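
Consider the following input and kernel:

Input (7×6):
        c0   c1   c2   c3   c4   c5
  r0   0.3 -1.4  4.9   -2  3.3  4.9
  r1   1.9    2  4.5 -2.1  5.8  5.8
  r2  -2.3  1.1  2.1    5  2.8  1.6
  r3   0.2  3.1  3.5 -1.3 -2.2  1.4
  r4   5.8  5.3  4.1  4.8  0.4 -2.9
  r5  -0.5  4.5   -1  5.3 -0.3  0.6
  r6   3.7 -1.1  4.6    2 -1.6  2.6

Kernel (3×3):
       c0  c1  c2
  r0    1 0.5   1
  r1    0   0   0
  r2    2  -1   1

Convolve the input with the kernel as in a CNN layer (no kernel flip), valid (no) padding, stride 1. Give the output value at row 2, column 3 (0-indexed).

14.3

The receptive field on the input at this output position is [5 2.8 1.6 / -1.3 -2.2 1.4 / 4.8 0.4 -2.9]. Elementwise product with the kernel and sum: 5·1 + 2.8·0.5 + 1.6·1 + 4.8·2 + 0.4·-1 + -2.9·1.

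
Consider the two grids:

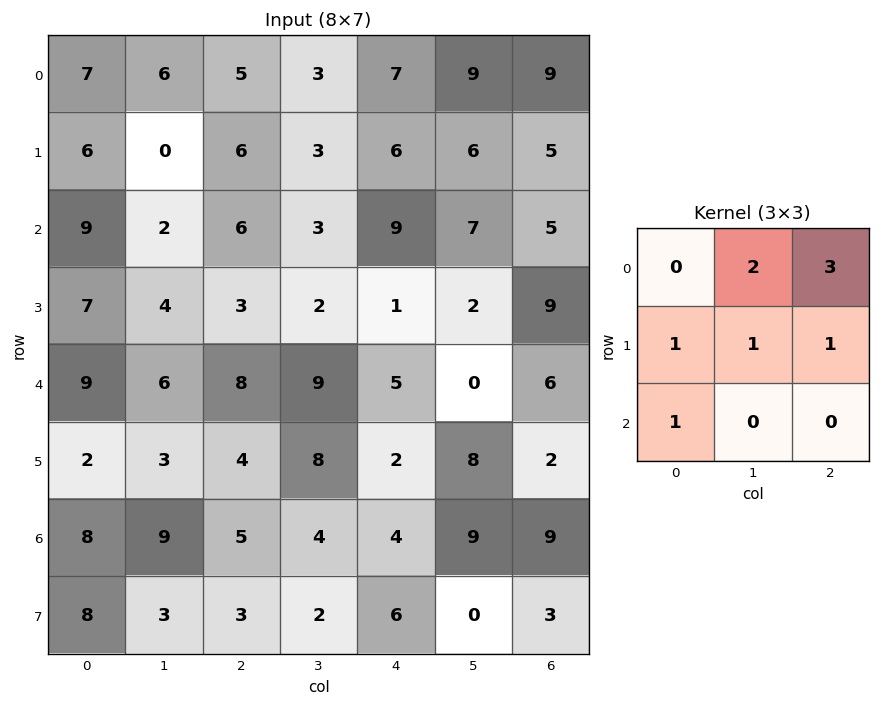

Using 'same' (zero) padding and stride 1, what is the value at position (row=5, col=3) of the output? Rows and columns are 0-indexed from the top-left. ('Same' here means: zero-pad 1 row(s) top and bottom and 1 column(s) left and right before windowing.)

The receptive field on the zero-padded input at this output position is [8 9 5 / 4 8 2 / 5 4 4]. Elementwise product with the kernel and sum: 9·2 + 5·3 + 4·1 + 8·1 + 2·1 + 5·1.

52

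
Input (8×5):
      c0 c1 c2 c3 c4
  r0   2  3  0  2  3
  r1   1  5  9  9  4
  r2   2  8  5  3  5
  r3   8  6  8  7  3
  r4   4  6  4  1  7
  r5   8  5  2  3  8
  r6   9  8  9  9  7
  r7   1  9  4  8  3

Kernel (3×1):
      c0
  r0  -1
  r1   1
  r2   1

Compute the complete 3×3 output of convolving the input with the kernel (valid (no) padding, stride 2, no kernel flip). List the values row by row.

1 14 6
10 7 5
13 7 8

Output[0,0]: The receptive field on the input at this output position is [2 / 1 / 2]. Elementwise product with the kernel and sum: 2·-1 + 1·1 + 2·1.
Output[0,1]: The receptive field on the input at this output position is [0 / 9 / 5]. Elementwise product with the kernel and sum: 0·-1 + 9·1 + 5·1.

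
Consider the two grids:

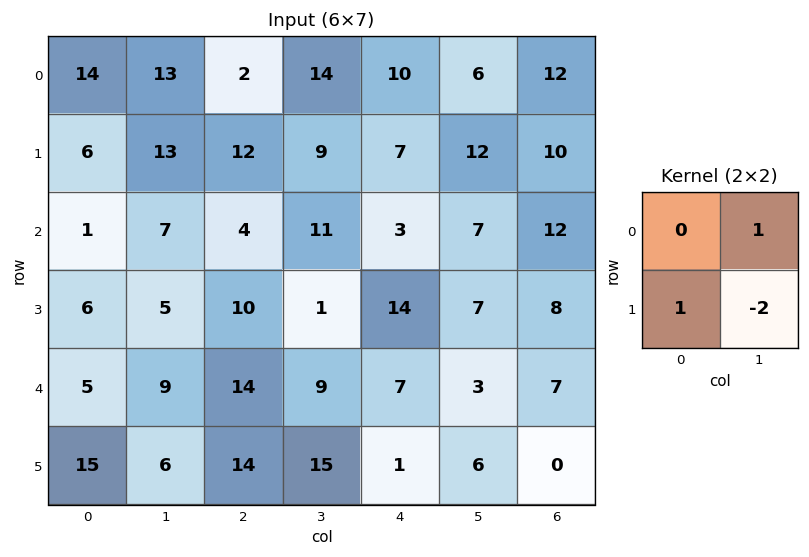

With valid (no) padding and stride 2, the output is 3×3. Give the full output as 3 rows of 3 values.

Output[0,0]: The receptive field on the input at this output position is [14 13 / 6 13]. Elementwise product with the kernel and sum: 13·1 + 6·1 + 13·-2.
Output[0,1]: The receptive field on the input at this output position is [2 14 / 12 9]. Elementwise product with the kernel and sum: 14·1 + 12·1 + 9·-2.

-7 8 -11
3 19 7
12 -7 -8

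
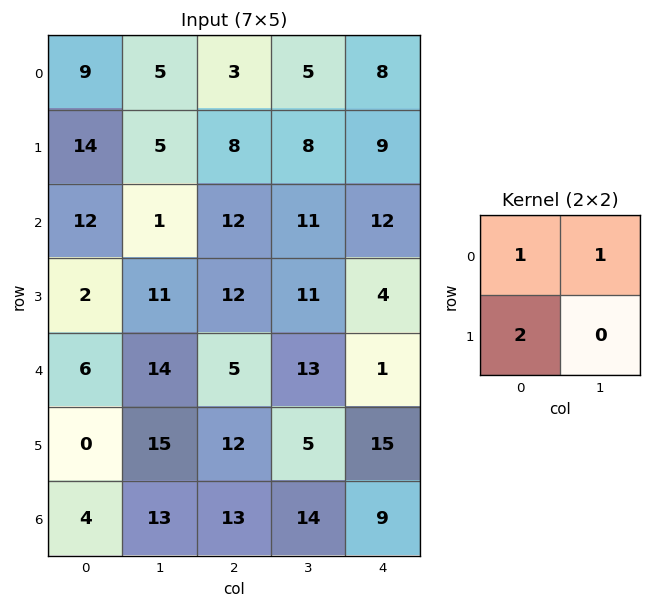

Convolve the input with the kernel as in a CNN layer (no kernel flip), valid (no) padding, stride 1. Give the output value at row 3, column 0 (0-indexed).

The receptive field on the input at this output position is [2 11 / 6 14]. Elementwise product with the kernel and sum: 2·1 + 11·1 + 6·2.

25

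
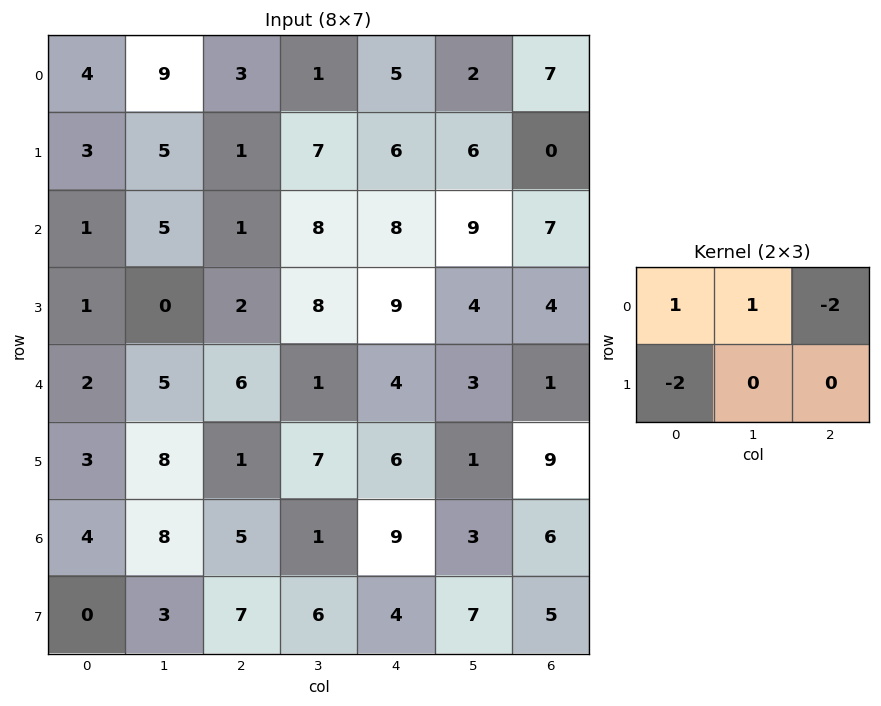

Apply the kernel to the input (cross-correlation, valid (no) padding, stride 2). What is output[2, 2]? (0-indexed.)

The receptive field on the input at this output position is [4 3 1 / 6 1 9]. Elementwise product with the kernel and sum: 4·1 + 3·1 + 1·-2 + 6·-2.

-7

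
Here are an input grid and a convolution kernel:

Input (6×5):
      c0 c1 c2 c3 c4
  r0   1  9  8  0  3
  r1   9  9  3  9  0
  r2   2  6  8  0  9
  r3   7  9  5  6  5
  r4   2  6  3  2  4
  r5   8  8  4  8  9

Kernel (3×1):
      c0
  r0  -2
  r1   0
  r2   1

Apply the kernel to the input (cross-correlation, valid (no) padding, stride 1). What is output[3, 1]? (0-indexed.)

-10

The receptive field on the input at this output position is [9 / 6 / 8]. Elementwise product with the kernel and sum: 9·-2 + 8·1.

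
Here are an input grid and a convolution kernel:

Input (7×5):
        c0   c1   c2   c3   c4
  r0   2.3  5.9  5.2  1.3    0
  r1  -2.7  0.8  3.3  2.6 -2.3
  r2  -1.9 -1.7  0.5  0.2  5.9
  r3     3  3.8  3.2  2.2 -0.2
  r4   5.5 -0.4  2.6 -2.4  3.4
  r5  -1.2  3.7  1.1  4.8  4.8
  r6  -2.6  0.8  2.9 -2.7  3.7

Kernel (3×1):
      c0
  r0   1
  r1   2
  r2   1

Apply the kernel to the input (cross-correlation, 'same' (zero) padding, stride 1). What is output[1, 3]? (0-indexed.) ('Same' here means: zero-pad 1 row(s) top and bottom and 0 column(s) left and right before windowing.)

The receptive field on the zero-padded input at this output position is [1.3 / 2.6 / 0.2]. Elementwise product with the kernel and sum: 1.3·1 + 2.6·2 + 0.2·1.

6.7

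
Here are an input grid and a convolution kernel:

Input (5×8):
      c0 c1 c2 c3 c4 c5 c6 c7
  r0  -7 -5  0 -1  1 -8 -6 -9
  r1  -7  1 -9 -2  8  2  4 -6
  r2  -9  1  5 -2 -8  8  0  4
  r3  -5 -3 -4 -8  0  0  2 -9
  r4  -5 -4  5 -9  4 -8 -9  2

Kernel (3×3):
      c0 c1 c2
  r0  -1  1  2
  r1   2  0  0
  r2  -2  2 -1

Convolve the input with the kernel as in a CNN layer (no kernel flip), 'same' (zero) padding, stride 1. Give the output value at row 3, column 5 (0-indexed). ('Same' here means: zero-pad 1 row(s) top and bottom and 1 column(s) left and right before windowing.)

1

The receptive field on the zero-padded input at this output position is [-8 8 0 / 0 0 2 / 4 -8 -9]. Elementwise product with the kernel and sum: -8·-1 + 8·1 + 0·2 + 0·2 + 4·-2 + -8·2 + -9·-1.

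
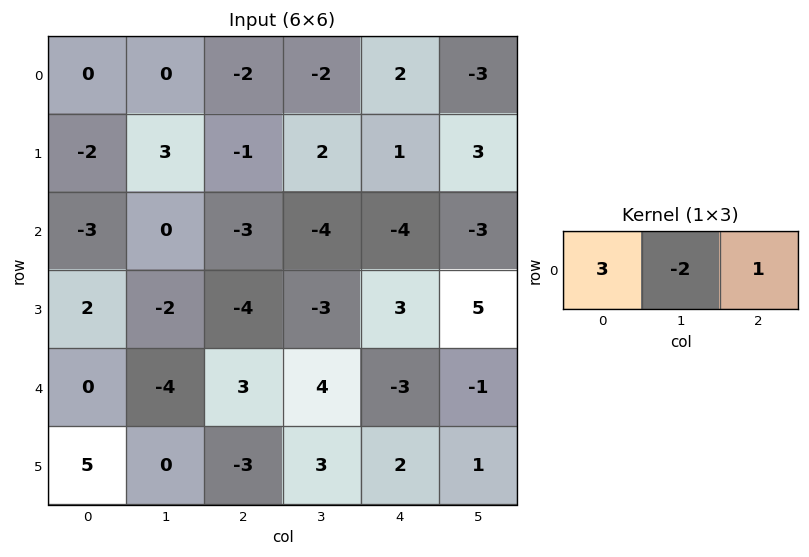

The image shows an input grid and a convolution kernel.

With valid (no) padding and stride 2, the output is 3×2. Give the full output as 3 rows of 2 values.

Output[0,0]: The receptive field on the input at this output position is [0 0 -2]. Elementwise product with the kernel and sum: 0·3 + 0·-2 + -2·1.

-2 0
-12 -5
11 -2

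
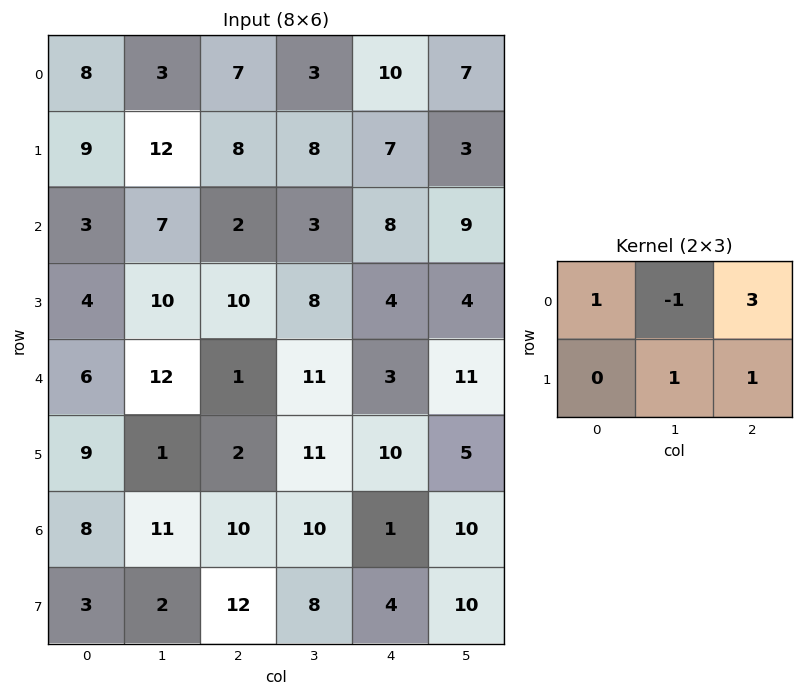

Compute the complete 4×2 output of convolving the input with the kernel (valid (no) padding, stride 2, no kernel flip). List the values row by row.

Output[0,0]: The receptive field on the input at this output position is [8 3 7 / 9 12 8]. Elementwise product with the kernel and sum: 8·1 + 3·-1 + 7·3 + 12·1 + 8·1.

46 49
22 35
0 20
41 15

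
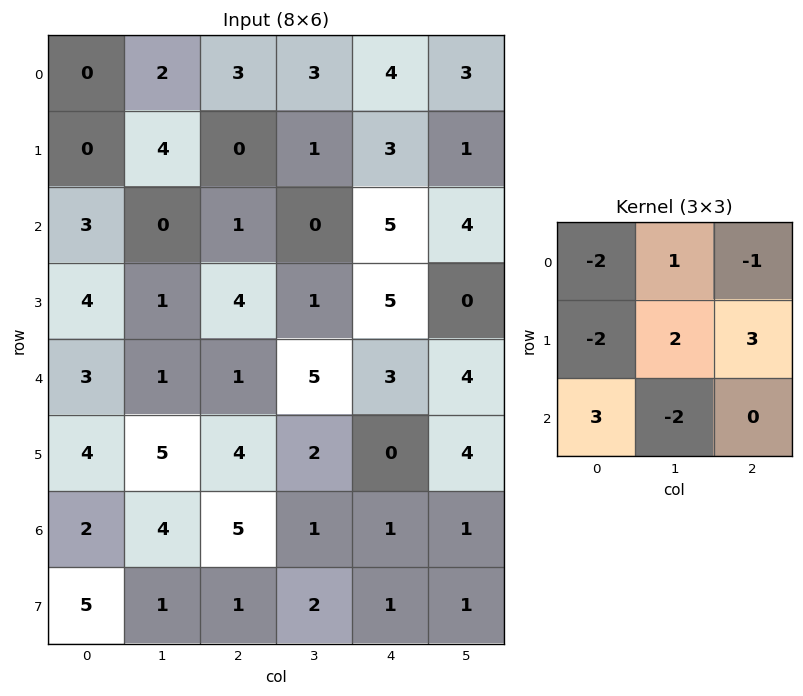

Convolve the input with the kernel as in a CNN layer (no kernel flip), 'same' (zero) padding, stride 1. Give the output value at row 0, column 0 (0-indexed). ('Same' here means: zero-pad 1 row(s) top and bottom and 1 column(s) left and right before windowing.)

The receptive field on the zero-padded input at this output position is [0 0 0 / 0 0 2 / 0 0 4]. Elementwise product with the kernel and sum: 0·-2 + 0·1 + 0·-1 + 0·-2 + 0·2 + 2·3 + 0·3 + 0·-2.

6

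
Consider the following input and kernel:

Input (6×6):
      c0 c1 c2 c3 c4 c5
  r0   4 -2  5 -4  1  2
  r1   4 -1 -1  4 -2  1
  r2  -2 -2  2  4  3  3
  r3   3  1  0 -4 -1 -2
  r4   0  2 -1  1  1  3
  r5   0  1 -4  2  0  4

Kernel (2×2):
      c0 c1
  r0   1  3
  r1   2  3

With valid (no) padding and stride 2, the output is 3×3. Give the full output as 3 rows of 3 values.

Output[0,0]: The receptive field on the input at this output position is [4 -2 / 4 -1]. Elementwise product with the kernel and sum: 4·1 + -2·3 + 4·2 + -1·3.
Output[0,1]: The receptive field on the input at this output position is [5 -4 / -1 4]. Elementwise product with the kernel and sum: 5·1 + -4·3 + -1·2 + 4·3.

3 3 6
1 2 4
9 0 22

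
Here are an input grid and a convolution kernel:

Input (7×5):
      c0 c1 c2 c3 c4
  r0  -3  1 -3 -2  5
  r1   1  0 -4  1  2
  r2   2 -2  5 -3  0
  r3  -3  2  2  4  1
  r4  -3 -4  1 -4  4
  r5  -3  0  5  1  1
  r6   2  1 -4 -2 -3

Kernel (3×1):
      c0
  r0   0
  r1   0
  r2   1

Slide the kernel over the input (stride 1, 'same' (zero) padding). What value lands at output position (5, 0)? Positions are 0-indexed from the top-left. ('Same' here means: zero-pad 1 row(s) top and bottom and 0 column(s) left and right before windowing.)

The receptive field on the zero-padded input at this output position is [-3 / -3 / 2]. Elementwise product with the kernel and sum: 2·1.

2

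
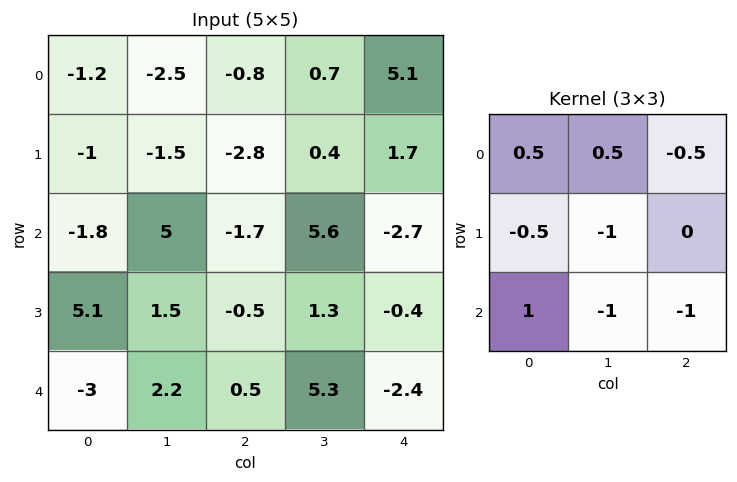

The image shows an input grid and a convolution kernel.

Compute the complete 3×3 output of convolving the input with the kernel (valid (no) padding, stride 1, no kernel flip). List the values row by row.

Output[0,0]: The receptive field on the input at this output position is [-1.2 -2.5 -0.8 / -1 -1.5 -2.8 / -1.8 5 -1.7]. Elementwise product with the kernel and sum: -1.2·0.5 + -2.5·0.5 + -0.8·-0.5 + -1·-0.5 + -1.5·-1 + -1.8·1 + 5·-1 + -1.7·-1.

-4.55 2.65 -6.2
0.15 -2.45 -8.2
-7.3 -5 -0.15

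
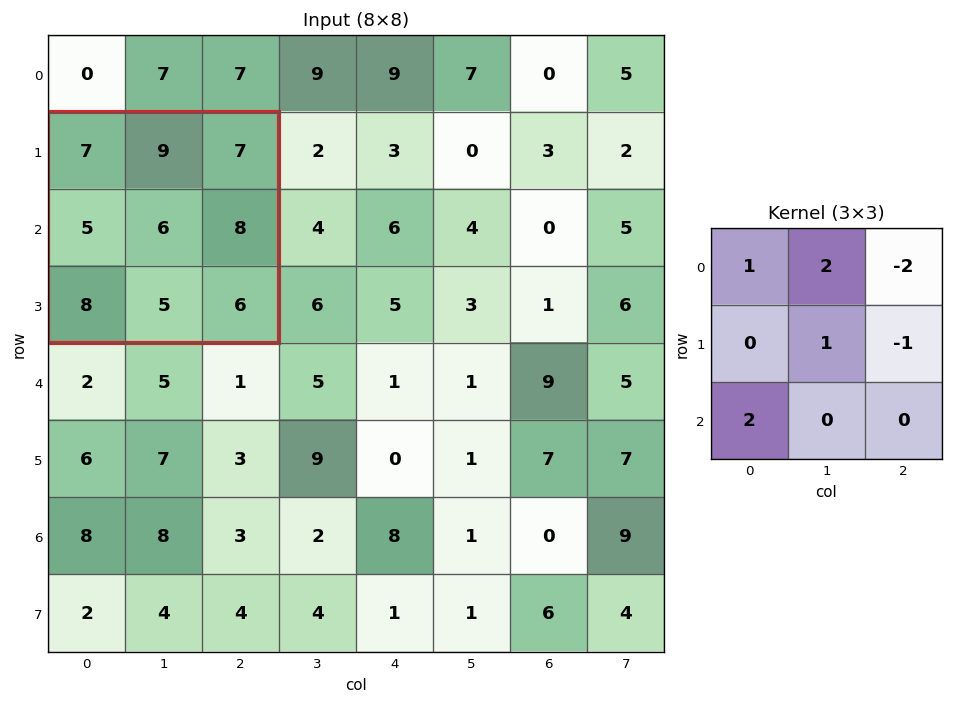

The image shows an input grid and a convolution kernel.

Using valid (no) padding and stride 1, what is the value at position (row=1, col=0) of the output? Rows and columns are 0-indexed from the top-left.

The receptive field on the input at this output position is [7 9 7 / 5 6 8 / 8 5 6]. Elementwise product with the kernel and sum: 7·1 + 9·2 + 7·-2 + 6·1 + 8·-1 + 8·2.

25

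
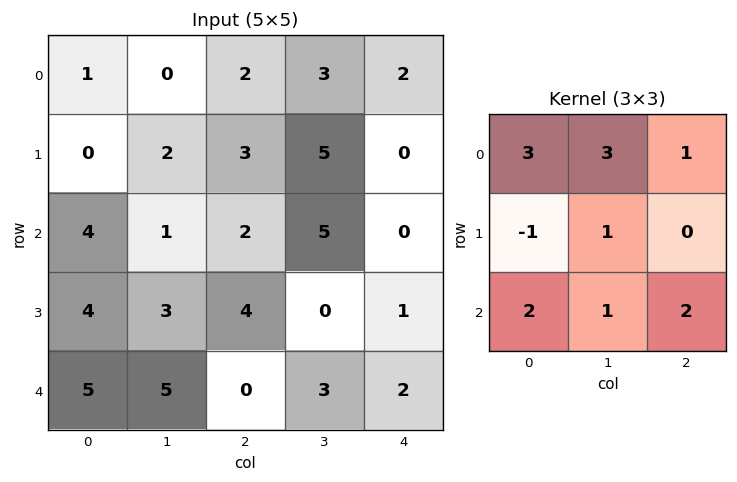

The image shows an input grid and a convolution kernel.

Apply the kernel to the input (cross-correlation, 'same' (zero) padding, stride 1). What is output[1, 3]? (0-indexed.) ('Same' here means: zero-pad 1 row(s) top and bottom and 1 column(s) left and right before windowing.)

The receptive field on the zero-padded input at this output position is [2 3 2 / 3 5 0 / 2 5 0]. Elementwise product with the kernel and sum: 2·3 + 3·3 + 2·1 + 3·-1 + 5·1 + 2·2 + 5·1 + 0·2.

28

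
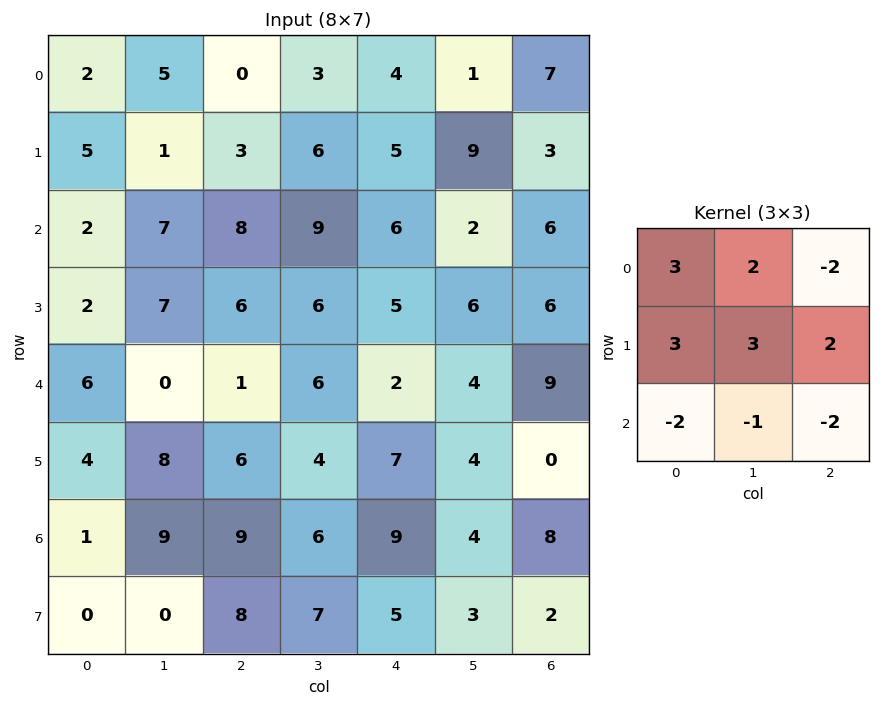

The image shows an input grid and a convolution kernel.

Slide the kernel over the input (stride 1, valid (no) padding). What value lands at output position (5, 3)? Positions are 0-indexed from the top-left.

46

The receptive field on the input at this output position is [4 7 4 / 6 9 4 / 7 5 3]. Elementwise product with the kernel and sum: 4·3 + 7·2 + 4·-2 + 6·3 + 9·3 + 4·2 + 7·-2 + 5·-1 + 3·-2.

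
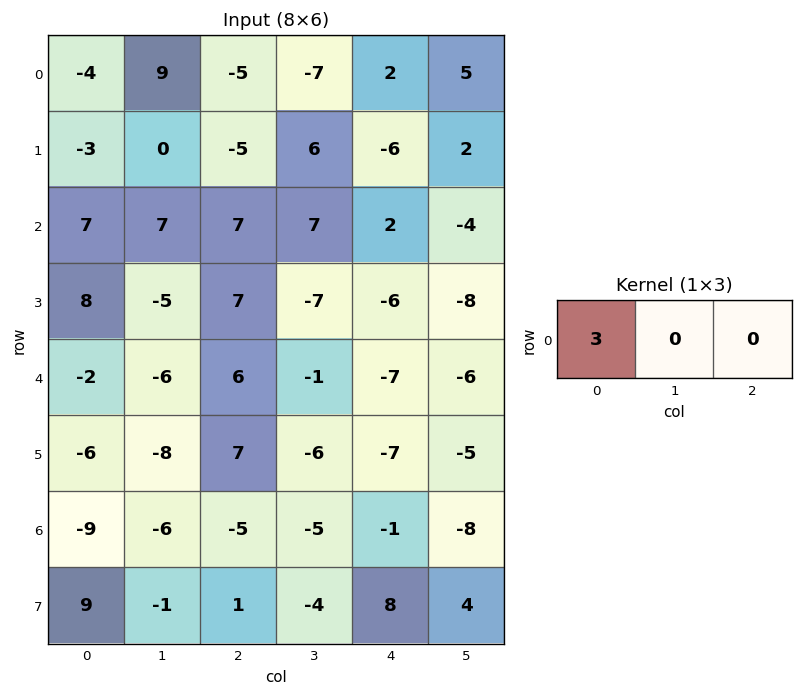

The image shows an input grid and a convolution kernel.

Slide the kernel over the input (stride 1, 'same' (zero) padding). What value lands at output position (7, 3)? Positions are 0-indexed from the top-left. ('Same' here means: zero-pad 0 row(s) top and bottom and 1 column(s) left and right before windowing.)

3

The receptive field on the zero-padded input at this output position is [1 -4 8]. Elementwise product with the kernel and sum: 1·3.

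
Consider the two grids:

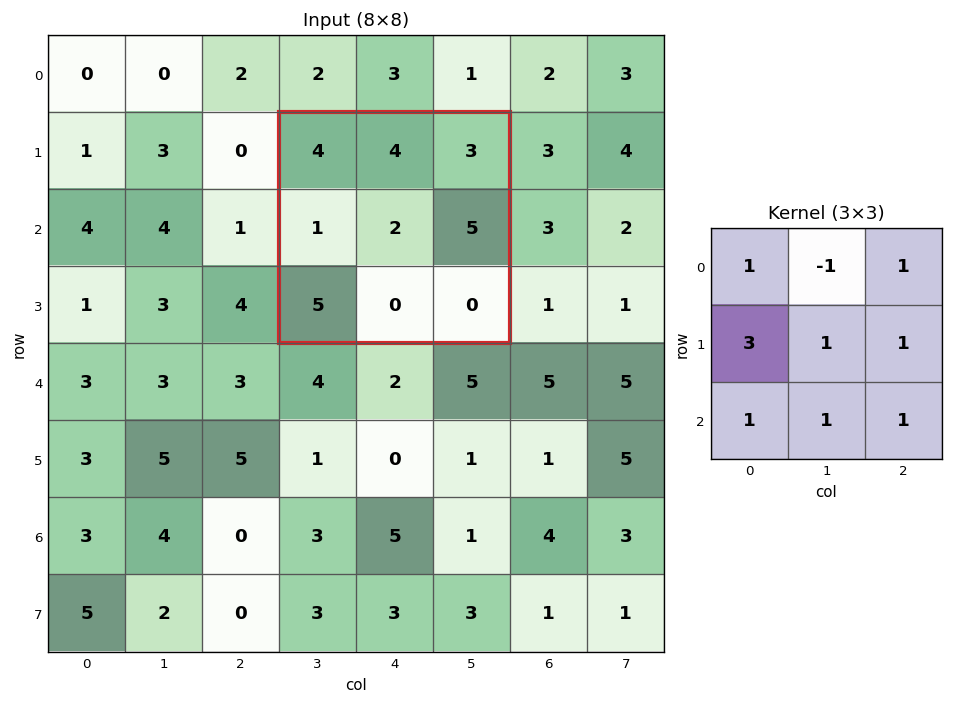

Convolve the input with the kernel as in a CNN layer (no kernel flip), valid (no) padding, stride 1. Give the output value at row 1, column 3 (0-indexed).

18

The receptive field on the input at this output position is [4 4 3 / 1 2 5 / 5 0 0]. Elementwise product with the kernel and sum: 4·1 + 4·-1 + 3·1 + 1·3 + 2·1 + 5·1 + 5·1 + 0·1 + 0·1.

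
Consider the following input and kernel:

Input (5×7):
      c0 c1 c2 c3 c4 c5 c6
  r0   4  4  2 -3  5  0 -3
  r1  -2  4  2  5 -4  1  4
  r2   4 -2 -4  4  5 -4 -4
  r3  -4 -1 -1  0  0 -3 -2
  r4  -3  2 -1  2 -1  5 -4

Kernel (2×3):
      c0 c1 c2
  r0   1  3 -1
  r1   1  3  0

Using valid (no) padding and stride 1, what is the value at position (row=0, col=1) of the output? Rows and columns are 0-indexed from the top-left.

23

The receptive field on the input at this output position is [4 2 -3 / 4 2 5]. Elementwise product with the kernel and sum: 4·1 + 2·3 + -3·-1 + 4·1 + 2·3.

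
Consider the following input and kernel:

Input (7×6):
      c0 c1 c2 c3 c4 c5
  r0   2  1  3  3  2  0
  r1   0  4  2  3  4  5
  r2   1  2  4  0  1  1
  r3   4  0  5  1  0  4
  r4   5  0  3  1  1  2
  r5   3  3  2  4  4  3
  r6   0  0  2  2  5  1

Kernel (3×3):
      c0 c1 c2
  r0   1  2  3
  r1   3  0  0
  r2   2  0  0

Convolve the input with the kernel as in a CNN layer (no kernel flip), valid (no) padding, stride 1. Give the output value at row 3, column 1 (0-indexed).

The receptive field on the input at this output position is [0 5 1 / 0 3 1 / 3 2 4]. Elementwise product with the kernel and sum: 0·1 + 5·2 + 1·3 + 0·3 + 3·2.

19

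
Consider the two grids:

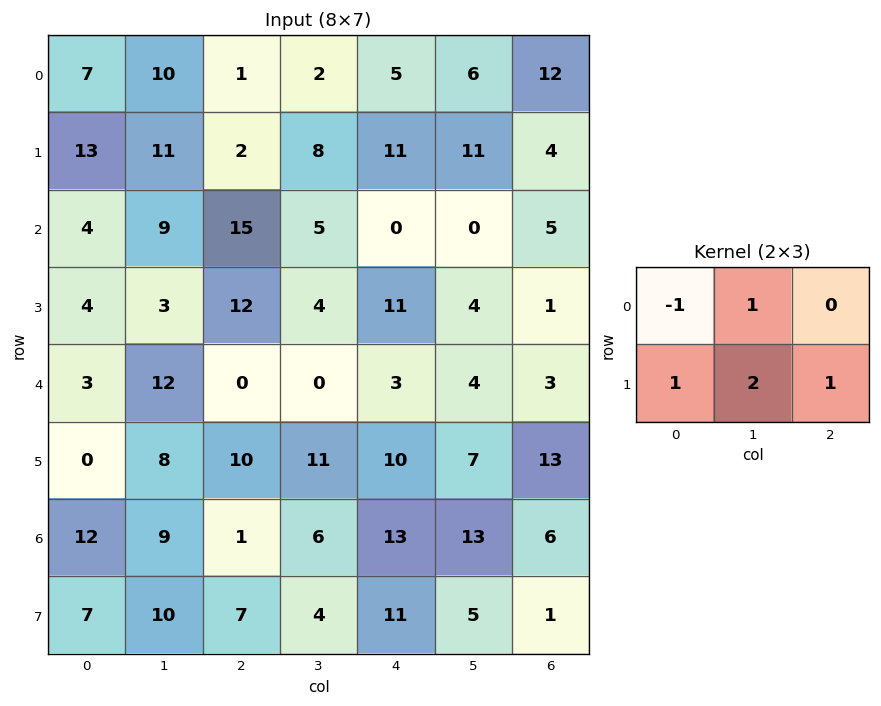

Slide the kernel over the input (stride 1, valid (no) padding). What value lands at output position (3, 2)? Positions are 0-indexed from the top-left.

-5

The receptive field on the input at this output position is [12 4 11 / 0 0 3]. Elementwise product with the kernel and sum: 12·-1 + 4·1 + 0·1 + 0·2 + 3·1.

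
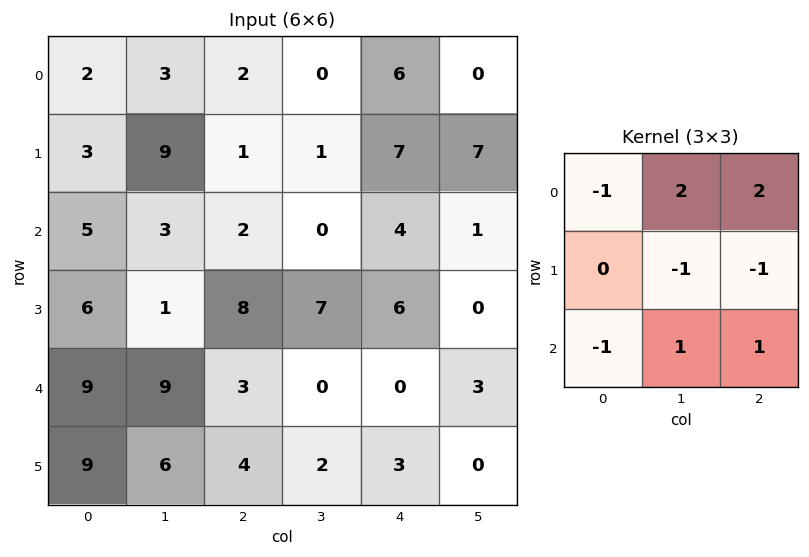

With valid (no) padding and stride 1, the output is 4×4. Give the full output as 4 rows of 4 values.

-2 -2 4 3
15 7 16 21
-1 -20 -10 7
1 26 19 3

Output[0,0]: The receptive field on the input at this output position is [2 3 2 / 3 9 1 / 5 3 2]. Elementwise product with the kernel and sum: 2·-1 + 3·2 + 2·2 + 9·-1 + 1·-1 + 5·-1 + 3·1 + 2·1.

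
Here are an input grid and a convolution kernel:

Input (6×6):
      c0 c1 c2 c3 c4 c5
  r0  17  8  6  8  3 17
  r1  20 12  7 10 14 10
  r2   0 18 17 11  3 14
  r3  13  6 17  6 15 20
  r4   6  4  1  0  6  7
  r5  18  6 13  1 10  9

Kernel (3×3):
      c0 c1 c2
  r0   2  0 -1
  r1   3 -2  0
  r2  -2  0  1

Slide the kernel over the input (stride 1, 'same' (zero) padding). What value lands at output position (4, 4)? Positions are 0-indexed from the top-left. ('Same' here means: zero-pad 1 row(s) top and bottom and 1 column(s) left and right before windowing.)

-13

The receptive field on the zero-padded input at this output position is [6 15 20 / 0 6 7 / 1 10 9]. Elementwise product with the kernel and sum: 6·2 + 20·-1 + 0·3 + 6·-2 + 1·-2 + 9·1.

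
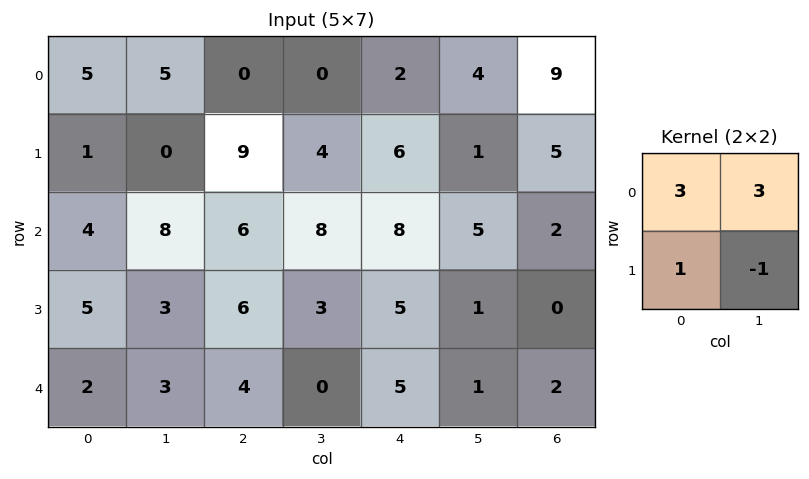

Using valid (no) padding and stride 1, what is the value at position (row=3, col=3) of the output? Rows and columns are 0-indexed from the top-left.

19

The receptive field on the input at this output position is [3 5 / 0 5]. Elementwise product with the kernel and sum: 3·3 + 5·3 + 0·1 + 5·-1.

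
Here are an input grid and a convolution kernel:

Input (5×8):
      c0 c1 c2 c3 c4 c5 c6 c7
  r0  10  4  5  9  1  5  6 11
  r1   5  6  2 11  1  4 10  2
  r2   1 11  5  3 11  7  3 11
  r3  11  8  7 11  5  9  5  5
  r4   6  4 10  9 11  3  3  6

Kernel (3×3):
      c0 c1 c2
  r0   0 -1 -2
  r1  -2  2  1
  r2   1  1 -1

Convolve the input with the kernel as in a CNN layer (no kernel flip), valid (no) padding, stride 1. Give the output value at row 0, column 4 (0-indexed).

The receptive field on the input at this output position is [1 5 6 / 1 4 10 / 11 7 3]. Elementwise product with the kernel and sum: 5·-1 + 6·-2 + 1·-2 + 4·2 + 10·1 + 11·1 + 7·1 + 3·-1.

14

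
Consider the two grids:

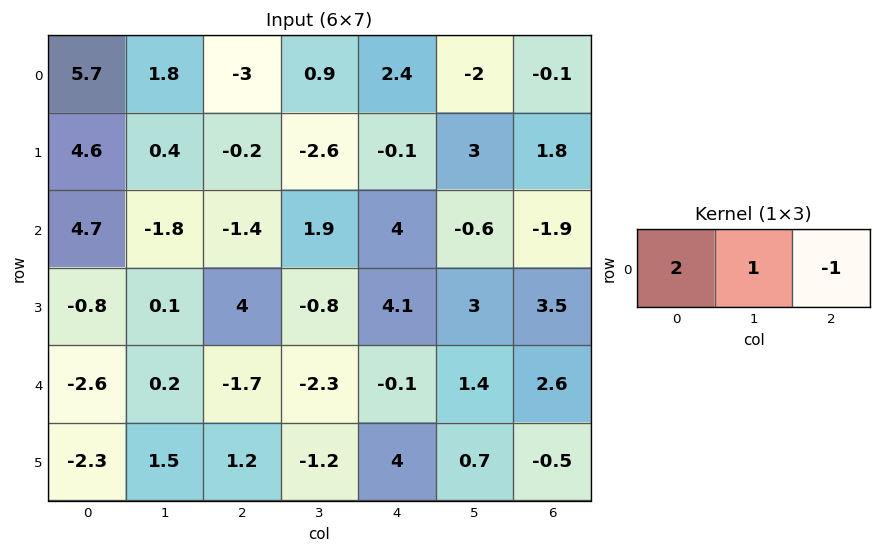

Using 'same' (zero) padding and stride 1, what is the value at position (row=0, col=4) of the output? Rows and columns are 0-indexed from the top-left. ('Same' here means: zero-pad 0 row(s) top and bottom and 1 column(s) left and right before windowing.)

6.2

The receptive field on the zero-padded input at this output position is [0.9 2.4 -2]. Elementwise product with the kernel and sum: 0.9·2 + 2.4·1 + -2·-1.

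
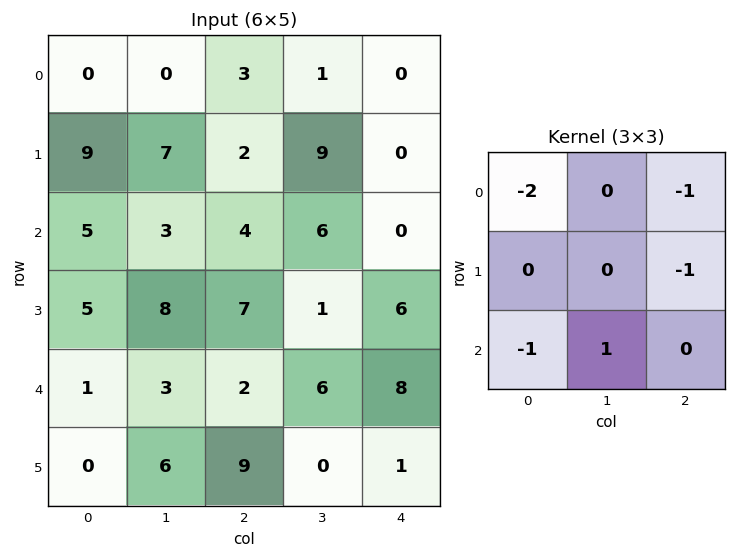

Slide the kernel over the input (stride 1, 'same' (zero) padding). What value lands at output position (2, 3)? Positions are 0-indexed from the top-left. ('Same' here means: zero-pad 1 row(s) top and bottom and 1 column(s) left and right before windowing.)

-10

The receptive field on the zero-padded input at this output position is [2 9 0 / 4 6 0 / 7 1 6]. Elementwise product with the kernel and sum: 2·-2 + 0·-1 + 0·-1 + 7·-1 + 1·1.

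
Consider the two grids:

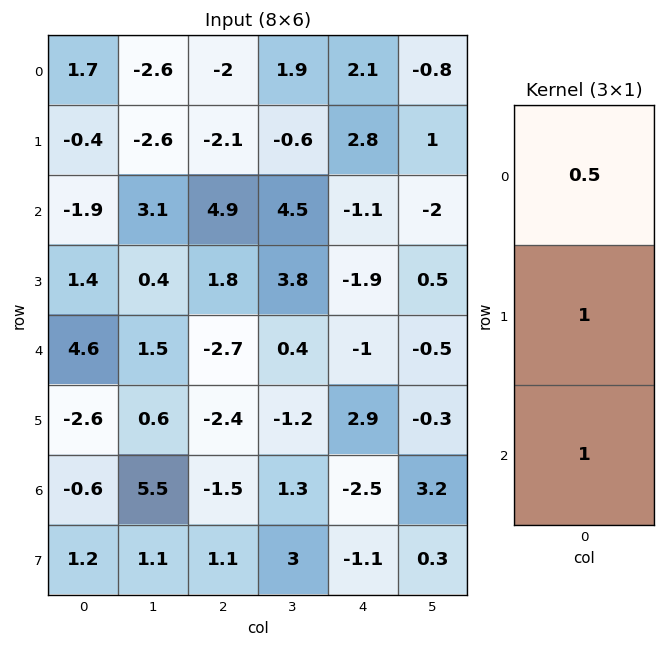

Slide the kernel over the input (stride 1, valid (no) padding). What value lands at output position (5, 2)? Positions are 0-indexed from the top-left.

-1.6

The receptive field on the input at this output position is [-2.4 / -1.5 / 1.1]. Elementwise product with the kernel and sum: -2.4·0.5 + -1.5·1 + 1.1·1.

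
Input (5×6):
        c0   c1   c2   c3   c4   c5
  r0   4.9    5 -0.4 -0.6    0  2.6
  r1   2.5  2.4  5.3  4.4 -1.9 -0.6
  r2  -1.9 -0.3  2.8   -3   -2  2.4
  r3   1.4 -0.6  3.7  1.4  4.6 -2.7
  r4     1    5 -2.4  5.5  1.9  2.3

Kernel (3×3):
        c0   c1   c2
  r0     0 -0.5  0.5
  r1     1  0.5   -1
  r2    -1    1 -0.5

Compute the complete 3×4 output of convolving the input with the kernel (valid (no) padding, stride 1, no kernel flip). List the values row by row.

Output[0,0]: The receptive field on the input at this output position is [4.9 5 -0.4 / 2.5 2.4 5.3 / -1.9 -0.3 2.8]. Elementwise product with the kernel and sum: 5·-0.5 + -0.4·0.5 + 2.5·1 + 2.4·0.5 + 5.3·-1 + -1.9·-1 + -0.3·1 + 2.8·-0.5.

-4.1 5.15 4.9 5.15
-7.25 7.25 -4.45 -1.2
4.15 -13.2 7.25 3.85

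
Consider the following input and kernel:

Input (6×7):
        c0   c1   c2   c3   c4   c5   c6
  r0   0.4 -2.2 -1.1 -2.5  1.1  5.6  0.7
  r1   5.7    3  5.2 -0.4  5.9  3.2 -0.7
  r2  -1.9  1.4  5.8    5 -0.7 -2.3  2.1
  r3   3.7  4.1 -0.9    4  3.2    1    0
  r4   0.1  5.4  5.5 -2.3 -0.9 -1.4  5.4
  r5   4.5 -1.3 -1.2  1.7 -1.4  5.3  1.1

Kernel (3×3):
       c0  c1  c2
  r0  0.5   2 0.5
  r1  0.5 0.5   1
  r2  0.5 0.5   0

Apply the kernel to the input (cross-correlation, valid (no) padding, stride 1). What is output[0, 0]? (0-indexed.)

4.55

The receptive field on the input at this output position is [0.4 -2.2 -1.1 / 5.7 3 5.2 / -1.9 1.4 5.8]. Elementwise product with the kernel and sum: 0.4·0.5 + -2.2·2 + -1.1·0.5 + 5.7·0.5 + 3·0.5 + 5.2·1 + -1.9·0.5 + 1.4·0.5.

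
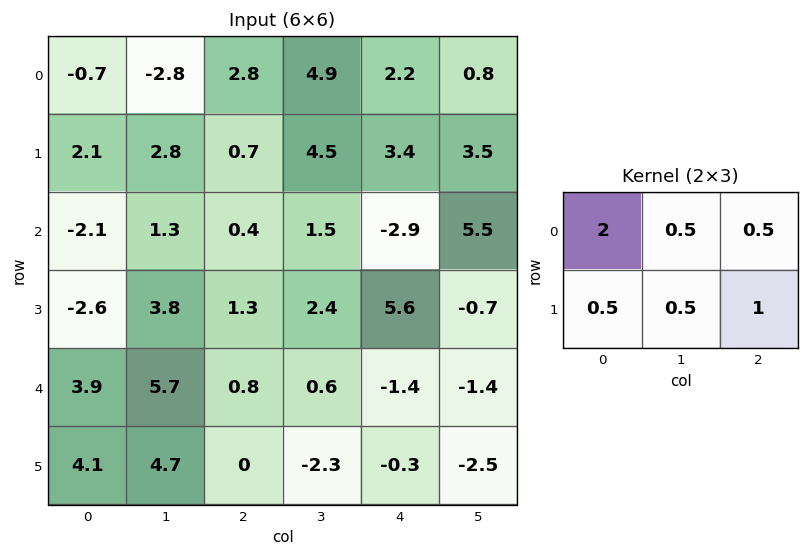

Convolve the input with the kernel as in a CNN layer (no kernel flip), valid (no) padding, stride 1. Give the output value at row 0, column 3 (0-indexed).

The receptive field on the input at this output position is [4.9 2.2 0.8 / 4.5 3.4 3.5]. Elementwise product with the kernel and sum: 4.9·2 + 2.2·0.5 + 0.8·0.5 + 4.5·0.5 + 3.4·0.5 + 3.5·1.

18.75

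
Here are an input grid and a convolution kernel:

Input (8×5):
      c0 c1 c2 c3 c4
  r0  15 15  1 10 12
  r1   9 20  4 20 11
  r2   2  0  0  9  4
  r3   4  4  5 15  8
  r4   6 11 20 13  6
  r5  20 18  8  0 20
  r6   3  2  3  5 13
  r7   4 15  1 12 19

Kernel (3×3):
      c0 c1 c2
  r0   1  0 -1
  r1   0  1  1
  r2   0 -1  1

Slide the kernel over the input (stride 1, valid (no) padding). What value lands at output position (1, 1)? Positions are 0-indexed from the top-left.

The receptive field on the input at this output position is [20 4 20 / 0 0 9 / 4 5 15]. Elementwise product with the kernel and sum: 20·1 + 20·-1 + 0·1 + 9·1 + 5·-1 + 15·1.

19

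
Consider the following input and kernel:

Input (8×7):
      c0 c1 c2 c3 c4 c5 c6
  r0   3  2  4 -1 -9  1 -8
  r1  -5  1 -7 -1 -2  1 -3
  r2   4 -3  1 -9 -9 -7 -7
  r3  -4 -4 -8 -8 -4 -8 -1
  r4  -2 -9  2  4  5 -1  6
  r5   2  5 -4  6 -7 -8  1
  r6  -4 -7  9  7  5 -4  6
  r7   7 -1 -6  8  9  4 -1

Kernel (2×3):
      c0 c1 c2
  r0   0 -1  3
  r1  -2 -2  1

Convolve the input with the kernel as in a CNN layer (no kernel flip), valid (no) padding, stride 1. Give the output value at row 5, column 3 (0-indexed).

-45

The receptive field on the input at this output position is [6 -7 -8 / 7 5 -4]. Elementwise product with the kernel and sum: -7·-1 + -8·3 + 7·-2 + 5·-2 + -4·1.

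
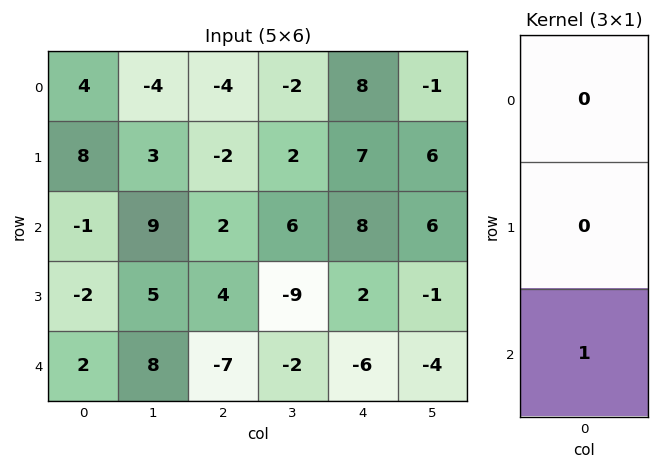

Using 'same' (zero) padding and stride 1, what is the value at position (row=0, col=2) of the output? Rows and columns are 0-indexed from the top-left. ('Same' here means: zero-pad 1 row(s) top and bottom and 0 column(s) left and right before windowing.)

The receptive field on the zero-padded input at this output position is [0 / -4 / -2]. Elementwise product with the kernel and sum: -2·1.

-2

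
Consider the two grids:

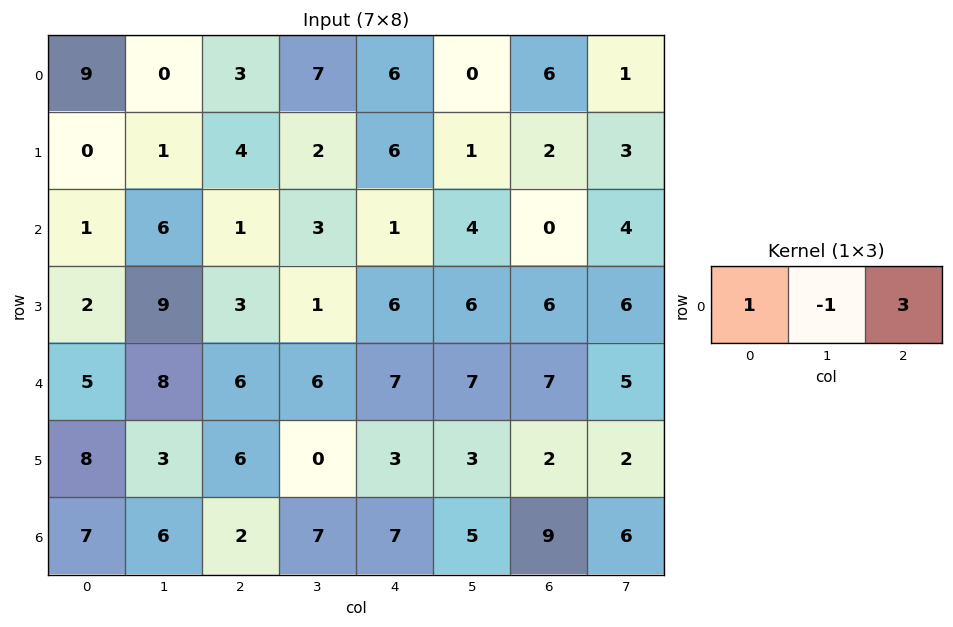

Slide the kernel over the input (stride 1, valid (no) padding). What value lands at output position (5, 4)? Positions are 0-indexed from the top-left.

6

The receptive field on the input at this output position is [3 3 2]. Elementwise product with the kernel and sum: 3·1 + 3·-1 + 2·3.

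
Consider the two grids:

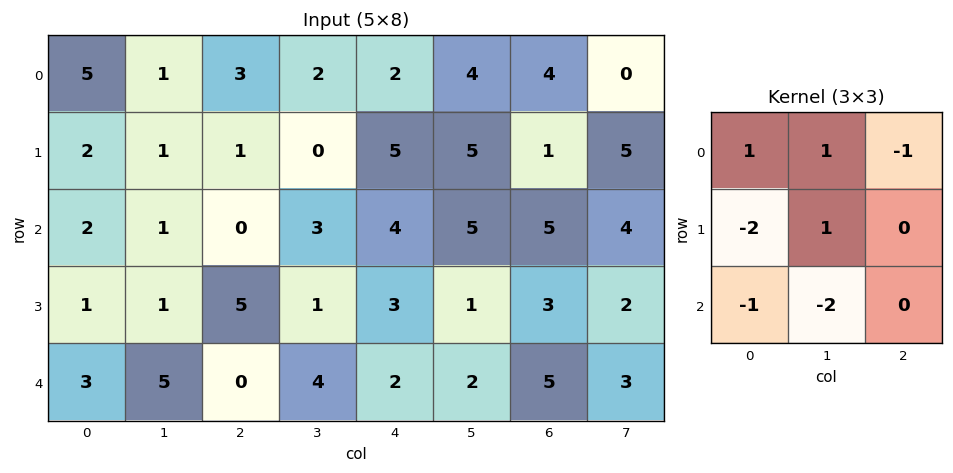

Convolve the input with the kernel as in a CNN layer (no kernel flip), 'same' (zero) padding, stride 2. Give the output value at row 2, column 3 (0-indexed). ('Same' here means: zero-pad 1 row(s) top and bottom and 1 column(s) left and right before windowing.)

The receptive field on the zero-padded input at this output position is [1 3 2 / 2 5 3 / 0 0 0]. Elementwise product with the kernel and sum: 1·1 + 3·1 + 2·-1 + 2·-2 + 5·1 + 0·-1 + 0·-2.

3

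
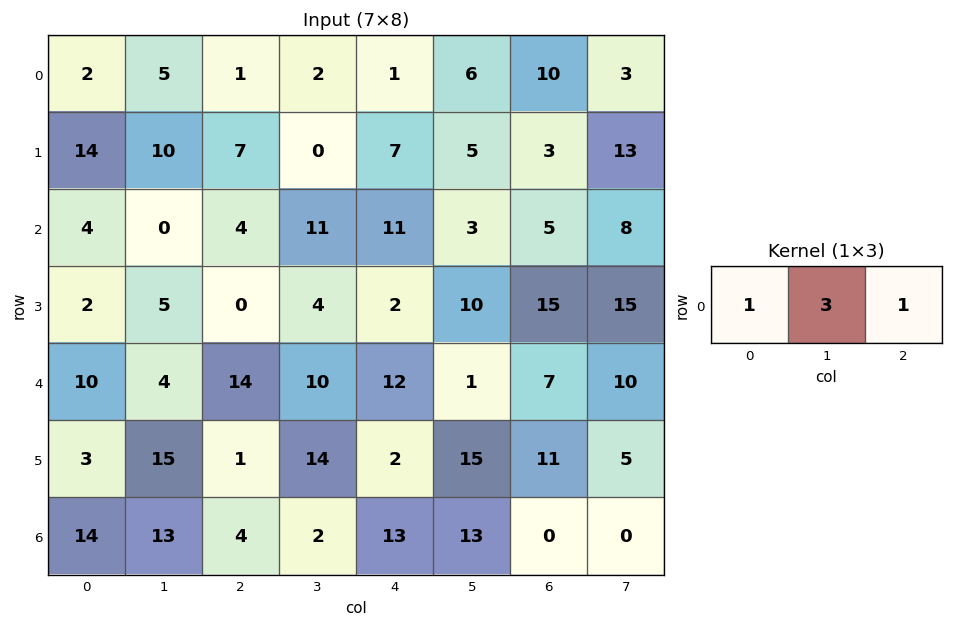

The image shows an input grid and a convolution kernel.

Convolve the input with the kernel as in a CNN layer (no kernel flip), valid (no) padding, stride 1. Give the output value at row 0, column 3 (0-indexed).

11

The receptive field on the input at this output position is [2 1 6]. Elementwise product with the kernel and sum: 2·1 + 1·3 + 6·1.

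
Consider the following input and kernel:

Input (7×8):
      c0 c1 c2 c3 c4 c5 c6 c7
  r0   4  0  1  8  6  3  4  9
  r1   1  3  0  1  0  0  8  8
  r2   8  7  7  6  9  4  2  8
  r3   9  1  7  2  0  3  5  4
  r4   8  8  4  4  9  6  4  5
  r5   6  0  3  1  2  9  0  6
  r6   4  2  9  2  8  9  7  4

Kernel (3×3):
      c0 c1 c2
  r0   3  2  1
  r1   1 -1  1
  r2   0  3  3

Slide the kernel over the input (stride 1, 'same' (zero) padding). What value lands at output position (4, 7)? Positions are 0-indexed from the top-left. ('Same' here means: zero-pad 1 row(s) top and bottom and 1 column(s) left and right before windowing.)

The receptive field on the zero-padded input at this output position is [5 4 0 / 4 5 0 / 0 6 0]. Elementwise product with the kernel and sum: 5·3 + 4·2 + 0·1 + 4·1 + 5·-1 + 0·1 + 6·3 + 0·3.

40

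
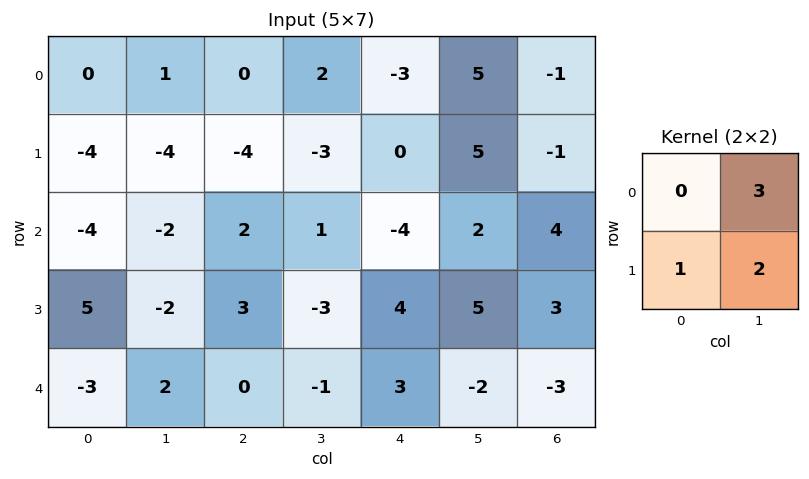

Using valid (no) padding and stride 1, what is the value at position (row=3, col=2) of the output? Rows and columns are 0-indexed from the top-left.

The receptive field on the input at this output position is [3 -3 / 0 -1]. Elementwise product with the kernel and sum: -3·3 + 0·1 + -1·2.

-11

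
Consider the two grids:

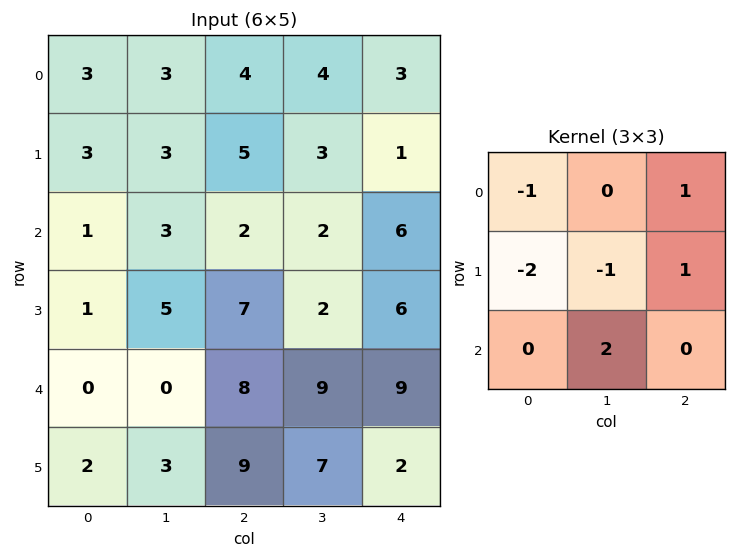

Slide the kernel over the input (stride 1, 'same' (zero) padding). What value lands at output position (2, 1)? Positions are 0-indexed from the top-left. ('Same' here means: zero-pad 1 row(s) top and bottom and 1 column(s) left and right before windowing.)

9

The receptive field on the zero-padded input at this output position is [3 3 5 / 1 3 2 / 1 5 7]. Elementwise product with the kernel and sum: 3·-1 + 5·1 + 1·-2 + 3·-1 + 2·1 + 5·2.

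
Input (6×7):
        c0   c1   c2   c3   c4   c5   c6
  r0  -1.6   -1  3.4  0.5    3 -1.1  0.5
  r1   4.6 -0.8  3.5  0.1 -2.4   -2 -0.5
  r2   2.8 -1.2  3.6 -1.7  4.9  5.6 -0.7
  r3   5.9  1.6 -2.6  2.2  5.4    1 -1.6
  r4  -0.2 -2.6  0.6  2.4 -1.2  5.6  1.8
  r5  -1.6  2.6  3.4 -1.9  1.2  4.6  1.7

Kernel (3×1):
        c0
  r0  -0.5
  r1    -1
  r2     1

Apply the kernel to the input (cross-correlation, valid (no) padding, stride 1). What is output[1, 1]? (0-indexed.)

The receptive field on the input at this output position is [-0.8 / -1.2 / 1.6]. Elementwise product with the kernel and sum: -0.8·-0.5 + -1.2·-1 + 1.6·1.

3.2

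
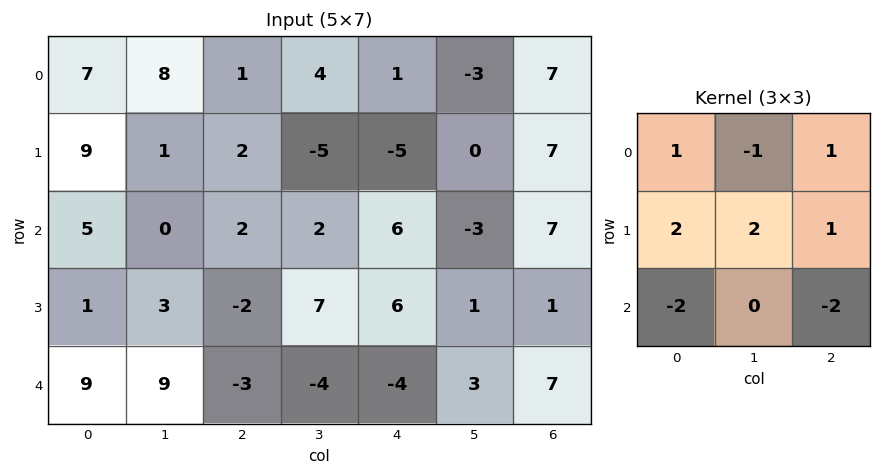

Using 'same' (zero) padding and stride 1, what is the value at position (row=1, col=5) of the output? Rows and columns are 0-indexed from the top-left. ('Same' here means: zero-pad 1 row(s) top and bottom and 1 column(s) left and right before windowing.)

-18

The receptive field on the zero-padded input at this output position is [1 -3 7 / -5 0 7 / 6 -3 7]. Elementwise product with the kernel and sum: 1·1 + -3·-1 + 7·1 + -5·2 + 0·2 + 7·1 + 6·-2 + 7·-2.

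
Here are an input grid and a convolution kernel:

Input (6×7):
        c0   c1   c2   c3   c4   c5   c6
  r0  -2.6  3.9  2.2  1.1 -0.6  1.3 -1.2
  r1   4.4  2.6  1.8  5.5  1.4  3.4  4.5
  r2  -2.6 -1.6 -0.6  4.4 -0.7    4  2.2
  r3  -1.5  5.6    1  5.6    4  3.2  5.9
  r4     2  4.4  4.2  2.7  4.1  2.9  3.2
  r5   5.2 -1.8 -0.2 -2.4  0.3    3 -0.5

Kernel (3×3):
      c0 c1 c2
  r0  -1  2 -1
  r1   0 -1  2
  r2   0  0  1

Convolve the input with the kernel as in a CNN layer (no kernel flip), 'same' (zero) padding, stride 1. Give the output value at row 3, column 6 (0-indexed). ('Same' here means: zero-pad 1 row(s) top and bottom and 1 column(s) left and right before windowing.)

The receptive field on the zero-padded input at this output position is [4 2.2 0 / 3.2 5.9 0 / 2.9 3.2 0]. Elementwise product with the kernel and sum: 4·-1 + 2.2·2 + 0·-1 + 5.9·-1 + 0·2 + 0·1.

-5.5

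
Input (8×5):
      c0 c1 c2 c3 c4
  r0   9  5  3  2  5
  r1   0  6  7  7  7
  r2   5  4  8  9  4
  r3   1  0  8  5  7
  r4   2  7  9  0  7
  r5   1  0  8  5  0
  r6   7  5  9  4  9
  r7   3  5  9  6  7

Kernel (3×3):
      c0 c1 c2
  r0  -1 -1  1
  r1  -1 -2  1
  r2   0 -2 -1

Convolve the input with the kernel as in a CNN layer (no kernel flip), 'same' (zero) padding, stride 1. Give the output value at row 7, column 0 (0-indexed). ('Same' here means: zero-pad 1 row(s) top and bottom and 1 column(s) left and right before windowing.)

-3

The receptive field on the zero-padded input at this output position is [0 7 5 / 0 3 5 / 0 0 0]. Elementwise product with the kernel and sum: 0·-1 + 7·-1 + 5·1 + 0·-1 + 3·-2 + 5·1 + 0·-2 + 0·-1.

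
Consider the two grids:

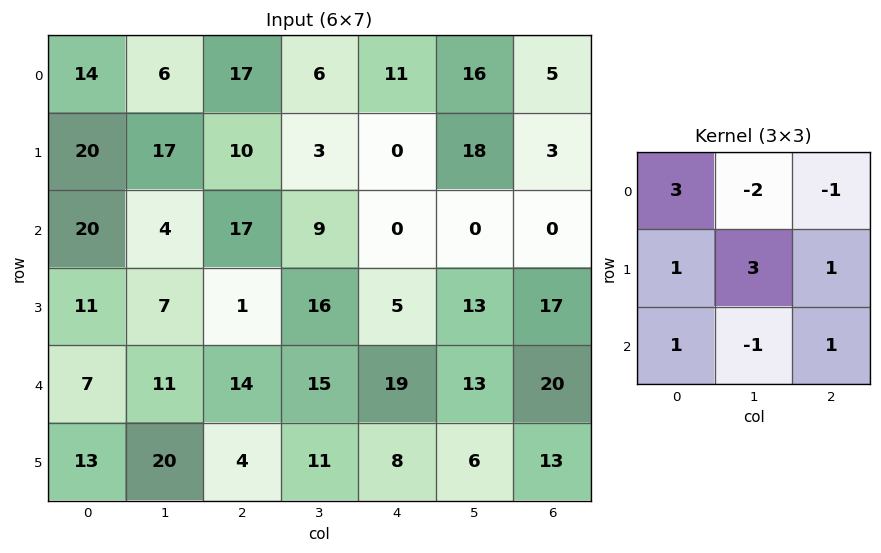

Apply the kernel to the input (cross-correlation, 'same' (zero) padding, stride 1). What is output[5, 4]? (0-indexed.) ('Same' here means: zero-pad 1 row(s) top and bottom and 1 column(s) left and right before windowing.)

The receptive field on the zero-padded input at this output position is [15 19 13 / 11 8 6 / 0 0 0]. Elementwise product with the kernel and sum: 15·3 + 19·-2 + 13·-1 + 11·1 + 8·3 + 6·1 + 0·1 + 0·-1 + 0·1.

35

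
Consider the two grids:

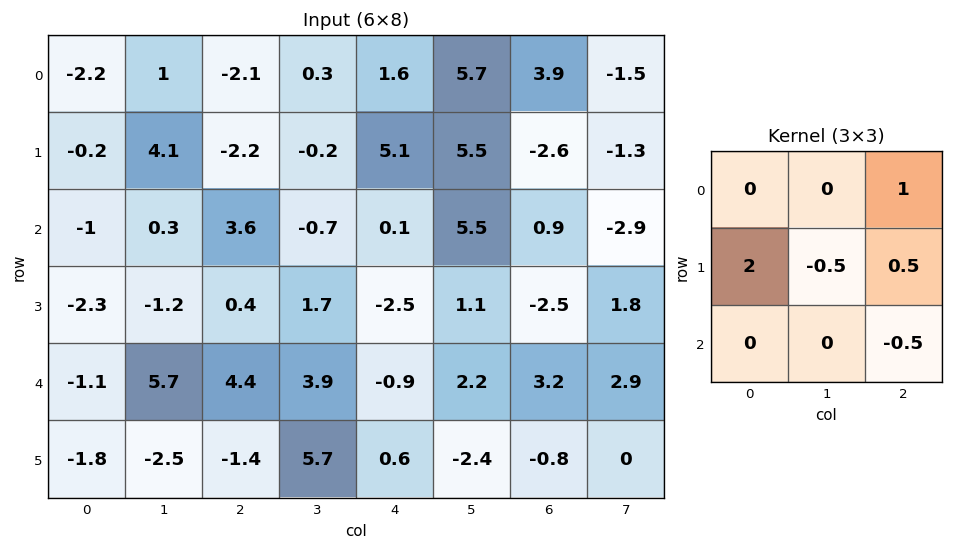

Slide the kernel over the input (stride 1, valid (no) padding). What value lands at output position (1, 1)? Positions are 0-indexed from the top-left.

-2.6

The receptive field on the input at this output position is [4.1 -2.2 -0.2 / 0.3 3.6 -0.7 / -1.2 0.4 1.7]. Elementwise product with the kernel and sum: -0.2·1 + 0.3·2 + 3.6·-0.5 + -0.7·0.5 + 1.7·-0.5.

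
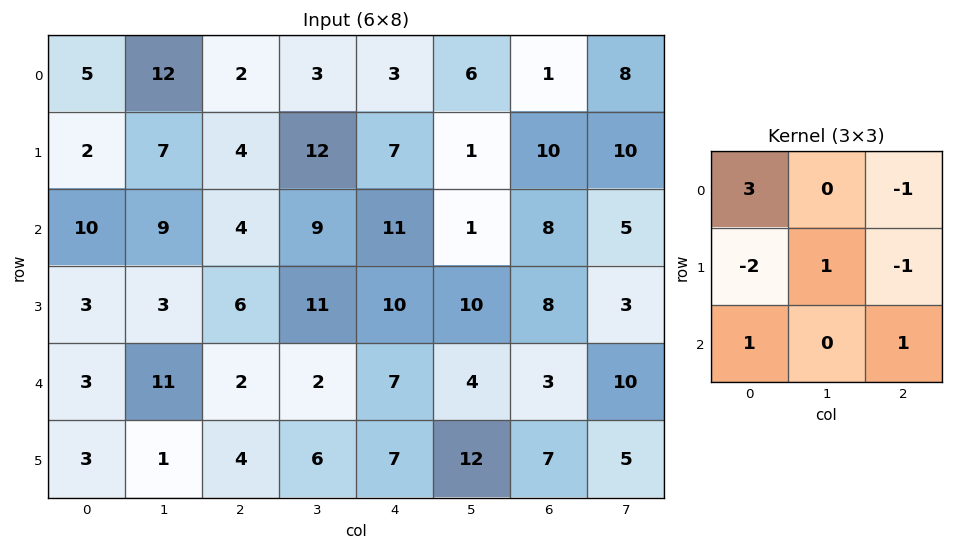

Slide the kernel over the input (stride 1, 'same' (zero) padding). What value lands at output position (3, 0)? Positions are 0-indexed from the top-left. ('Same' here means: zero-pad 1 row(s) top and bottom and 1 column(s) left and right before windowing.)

2

The receptive field on the zero-padded input at this output position is [0 10 9 / 0 3 3 / 0 3 11]. Elementwise product with the kernel and sum: 0·3 + 9·-1 + 0·-2 + 3·1 + 3·-1 + 0·1 + 11·1.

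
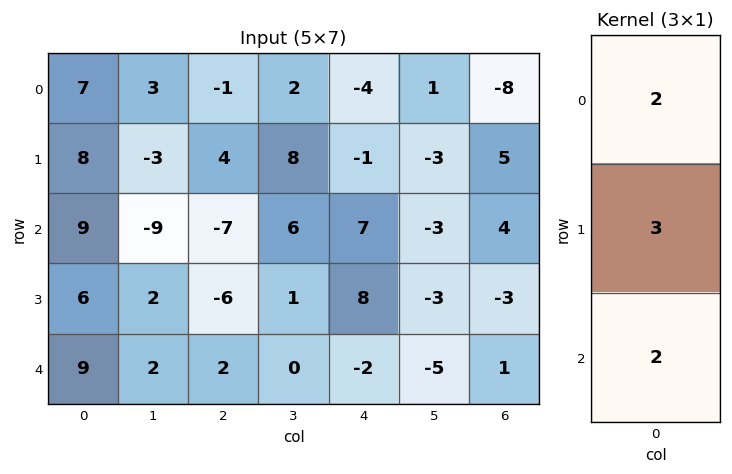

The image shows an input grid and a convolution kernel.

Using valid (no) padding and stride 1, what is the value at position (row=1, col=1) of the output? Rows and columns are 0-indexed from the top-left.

The receptive field on the input at this output position is [-3 / -9 / 2]. Elementwise product with the kernel and sum: -3·2 + -9·3 + 2·2.

-29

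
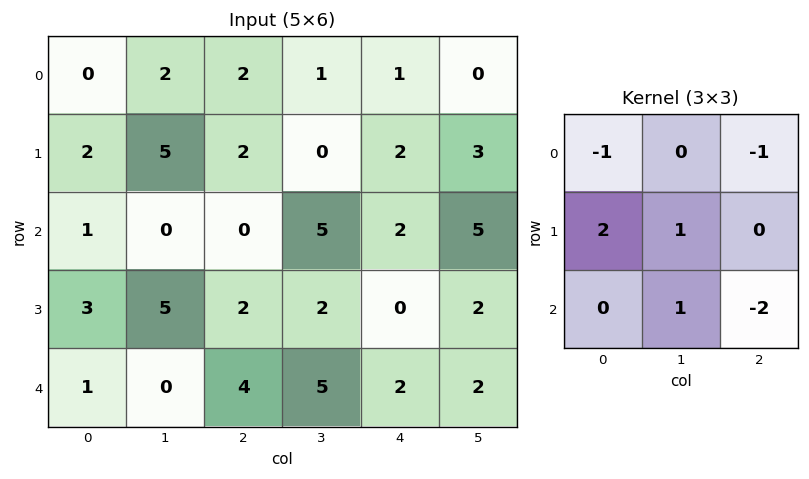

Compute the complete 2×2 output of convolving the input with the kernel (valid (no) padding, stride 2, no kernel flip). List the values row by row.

7 2
2 5

Output[0,0]: The receptive field on the input at this output position is [0 2 2 / 2 5 2 / 1 0 0]. Elementwise product with the kernel and sum: 0·-1 + 2·-1 + 2·2 + 5·1 + 0·1 + 0·-2.
Output[0,1]: The receptive field on the input at this output position is [2 1 1 / 2 0 2 / 0 5 2]. Elementwise product with the kernel and sum: 2·-1 + 1·-1 + 2·2 + 0·1 + 5·1 + 2·-2.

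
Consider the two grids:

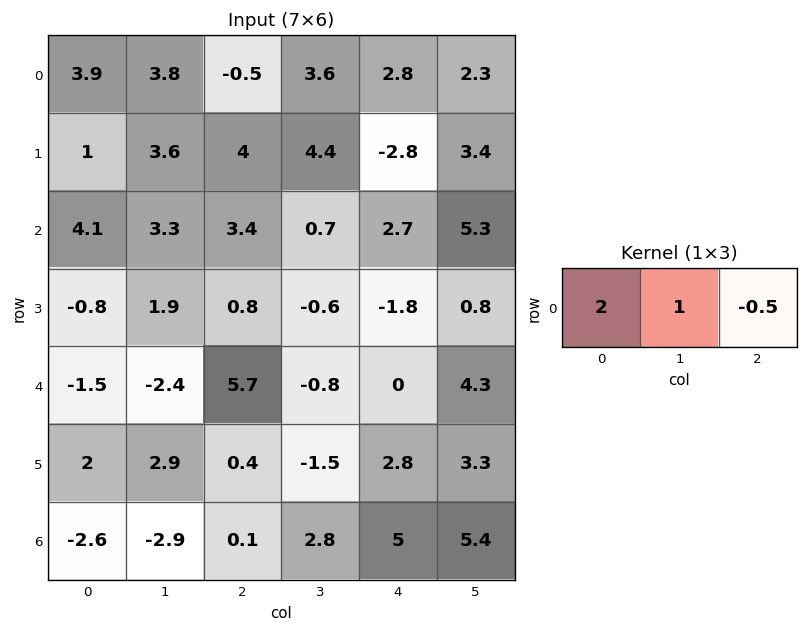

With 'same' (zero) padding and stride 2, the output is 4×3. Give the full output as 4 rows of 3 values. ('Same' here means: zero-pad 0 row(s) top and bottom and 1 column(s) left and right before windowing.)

2 5.3 8.85
2.45 9.65 1.45
-0.3 1.3 -3.75
-1.15 -7.1 7.9

Output[0,0]: The receptive field on the zero-padded input at this output position is [0 3.9 3.8]. Elementwise product with the kernel and sum: 0·2 + 3.9·1 + 3.8·-0.5.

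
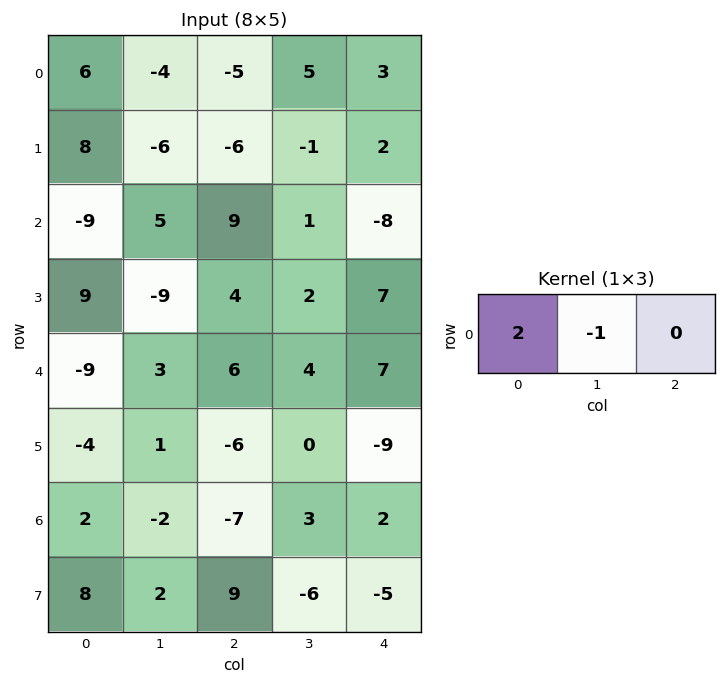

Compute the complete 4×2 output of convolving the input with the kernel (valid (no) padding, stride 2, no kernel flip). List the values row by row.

16 -15
-23 17
-21 8
6 -17

Output[0,0]: The receptive field on the input at this output position is [6 -4 -5]. Elementwise product with the kernel and sum: 6·2 + -4·-1.
Output[0,1]: The receptive field on the input at this output position is [-5 5 3]. Elementwise product with the kernel and sum: -5·2 + 5·-1.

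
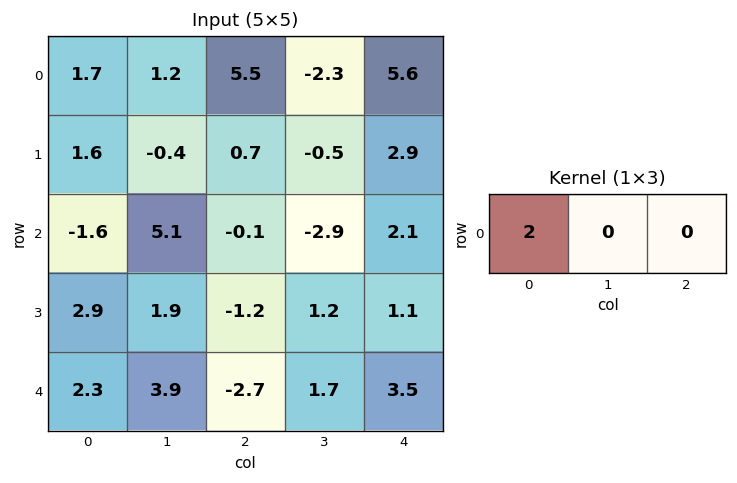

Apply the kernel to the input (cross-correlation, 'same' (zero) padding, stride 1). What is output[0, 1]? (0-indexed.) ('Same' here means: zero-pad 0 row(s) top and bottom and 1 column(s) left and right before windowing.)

The receptive field on the zero-padded input at this output position is [1.7 1.2 5.5]. Elementwise product with the kernel and sum: 1.7·2.

3.4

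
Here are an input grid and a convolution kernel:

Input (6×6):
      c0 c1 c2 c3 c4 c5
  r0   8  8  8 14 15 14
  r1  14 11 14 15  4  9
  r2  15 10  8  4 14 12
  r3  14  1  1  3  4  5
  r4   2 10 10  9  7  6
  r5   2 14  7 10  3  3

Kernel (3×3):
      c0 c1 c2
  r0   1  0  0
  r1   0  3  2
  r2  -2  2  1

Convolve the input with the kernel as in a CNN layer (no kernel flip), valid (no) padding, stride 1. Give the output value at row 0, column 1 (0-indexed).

The receptive field on the input at this output position is [8 8 14 / 11 14 15 / 10 8 4]. Elementwise product with the kernel and sum: 8·1 + 14·3 + 15·2 + 10·-2 + 8·2 + 4·1.

80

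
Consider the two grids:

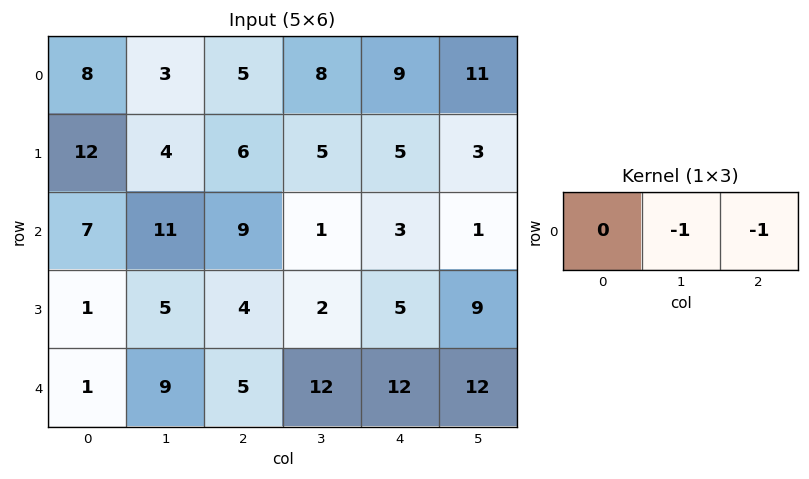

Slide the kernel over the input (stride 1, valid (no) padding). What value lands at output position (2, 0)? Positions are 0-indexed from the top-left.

The receptive field on the input at this output position is [7 11 9]. Elementwise product with the kernel and sum: 11·-1 + 9·-1.

-20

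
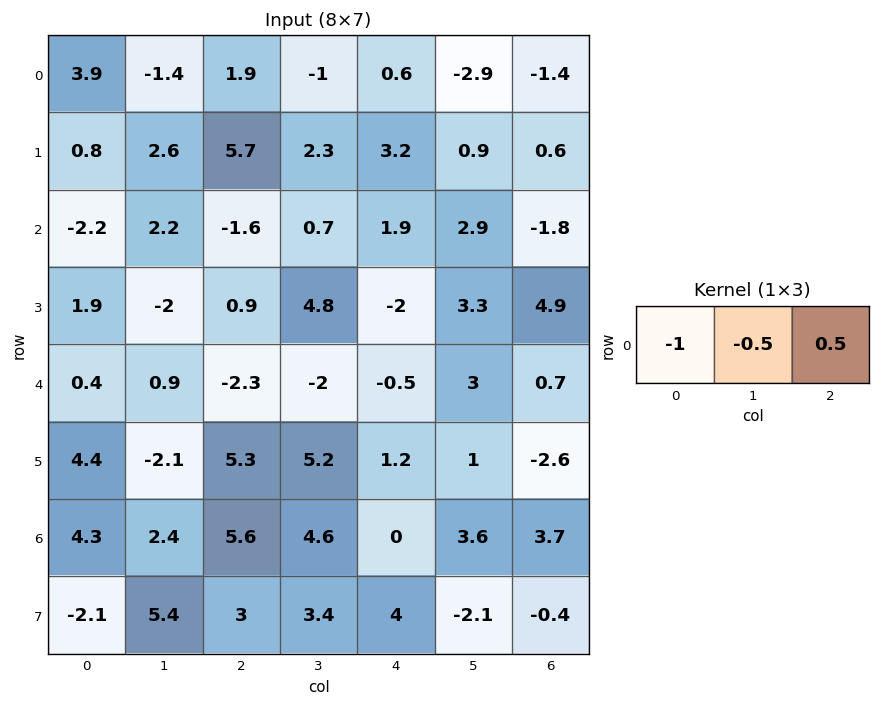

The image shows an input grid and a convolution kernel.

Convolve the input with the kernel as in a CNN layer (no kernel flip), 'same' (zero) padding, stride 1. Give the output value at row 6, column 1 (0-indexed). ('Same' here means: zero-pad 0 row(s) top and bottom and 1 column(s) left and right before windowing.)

The receptive field on the zero-padded input at this output position is [4.3 2.4 5.6]. Elementwise product with the kernel and sum: 4.3·-1 + 2.4·-0.5 + 5.6·0.5.

-2.7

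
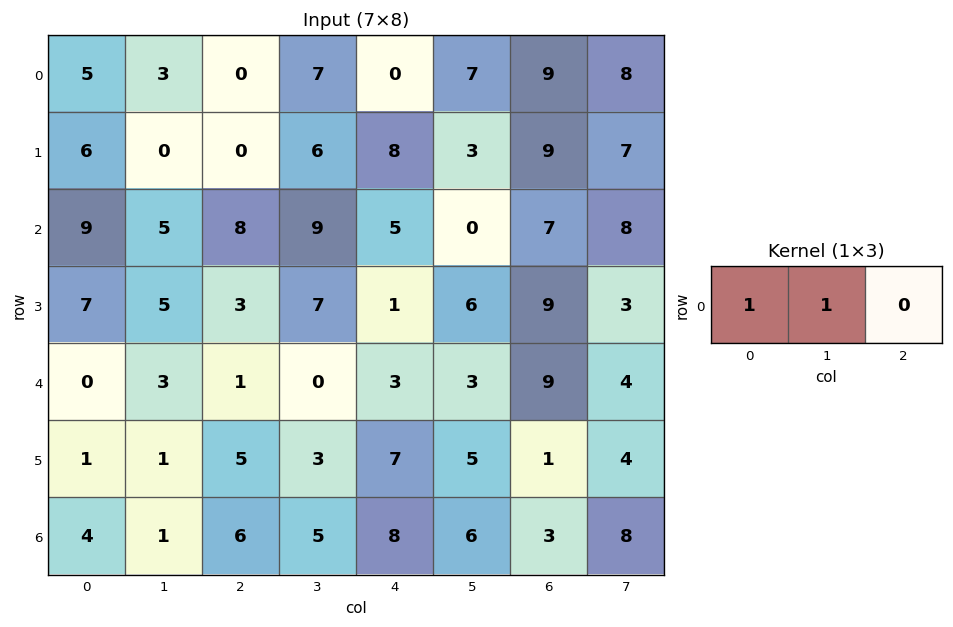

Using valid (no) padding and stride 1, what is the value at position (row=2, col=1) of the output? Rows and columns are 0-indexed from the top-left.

The receptive field on the input at this output position is [5 8 9]. Elementwise product with the kernel and sum: 5·1 + 8·1.

13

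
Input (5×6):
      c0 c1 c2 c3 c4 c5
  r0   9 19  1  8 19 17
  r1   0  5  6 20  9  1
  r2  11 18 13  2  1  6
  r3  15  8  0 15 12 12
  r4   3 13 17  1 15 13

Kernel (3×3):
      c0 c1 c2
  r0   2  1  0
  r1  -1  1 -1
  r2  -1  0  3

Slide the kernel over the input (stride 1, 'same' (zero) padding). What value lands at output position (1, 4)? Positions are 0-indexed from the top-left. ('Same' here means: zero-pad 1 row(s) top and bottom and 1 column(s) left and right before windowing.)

39

The receptive field on the zero-padded input at this output position is [8 19 17 / 20 9 1 / 2 1 6]. Elementwise product with the kernel and sum: 8·2 + 19·1 + 20·-1 + 9·1 + 1·-1 + 2·-1 + 6·3.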